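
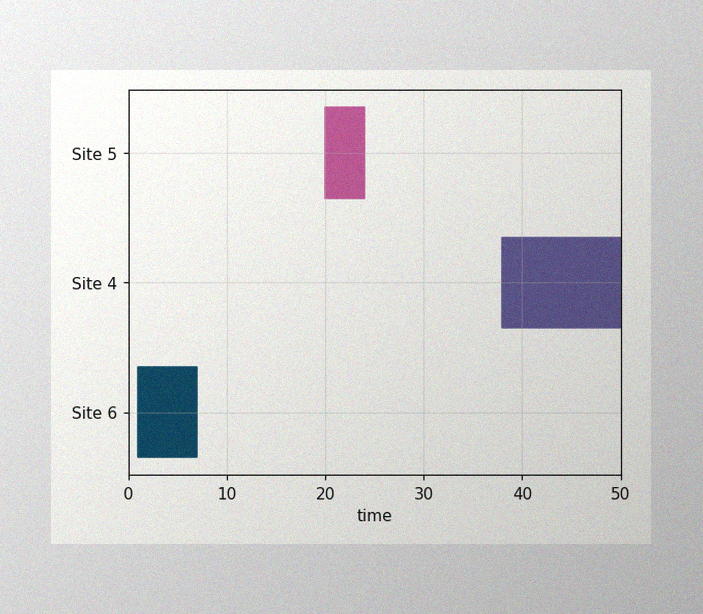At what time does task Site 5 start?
20

The image has some photo noise and uneven lighting. The Site 5 bar begins at t=20.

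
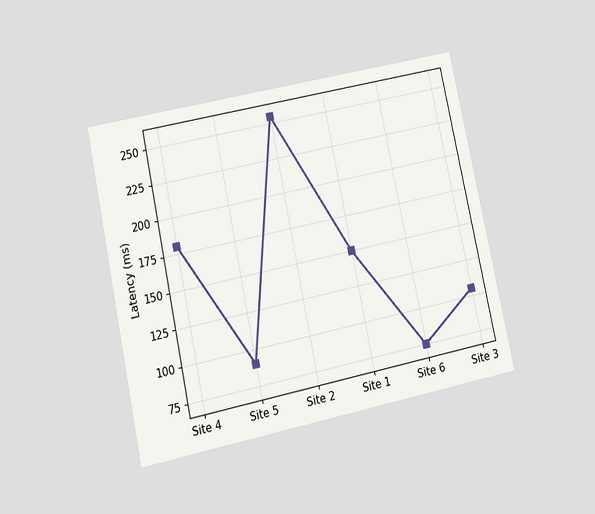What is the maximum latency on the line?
255ms

The chart is tilted about 12° counter-clockwise and viewed at a slight angle. The highest point is at Site 2, and reading across to the y-axis gives 255ms.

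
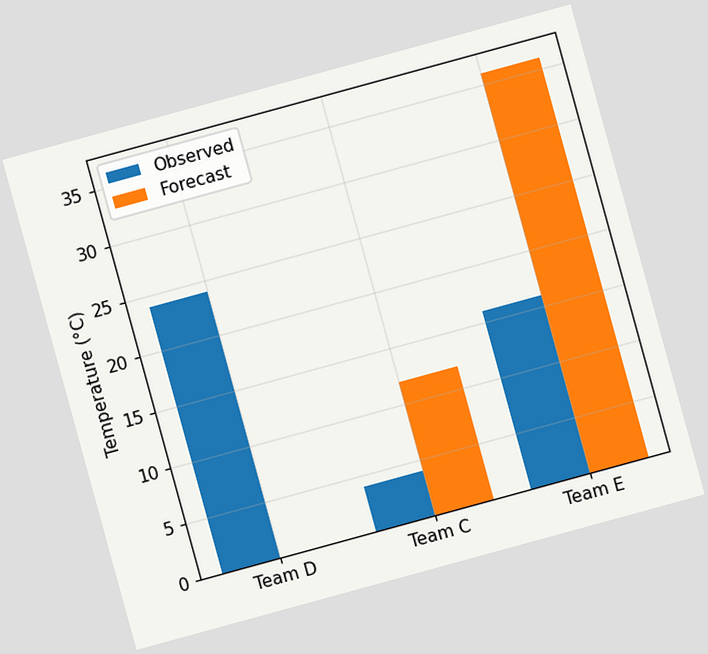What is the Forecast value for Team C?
12°C

The chart is tilted about 15° counter-clockwise. The Forecast bar at Team C reaches 12°C on the y-axis.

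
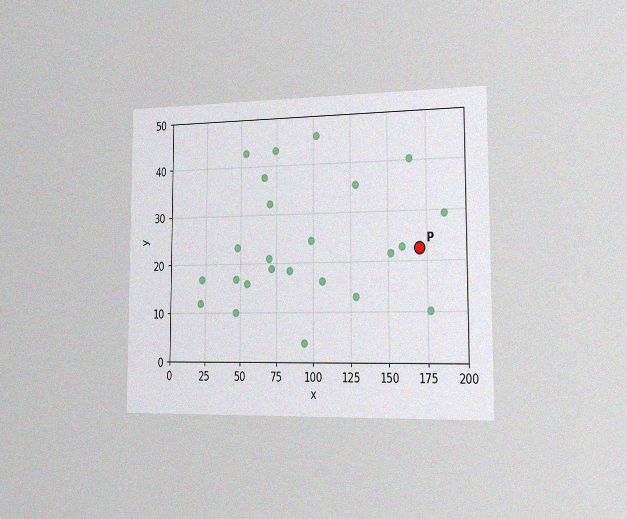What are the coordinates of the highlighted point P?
(170, 22.5)

The chart is viewed slightly from the right, with some photo noise. Following the gridlines from P to each axis, P sits at (170, 22.5).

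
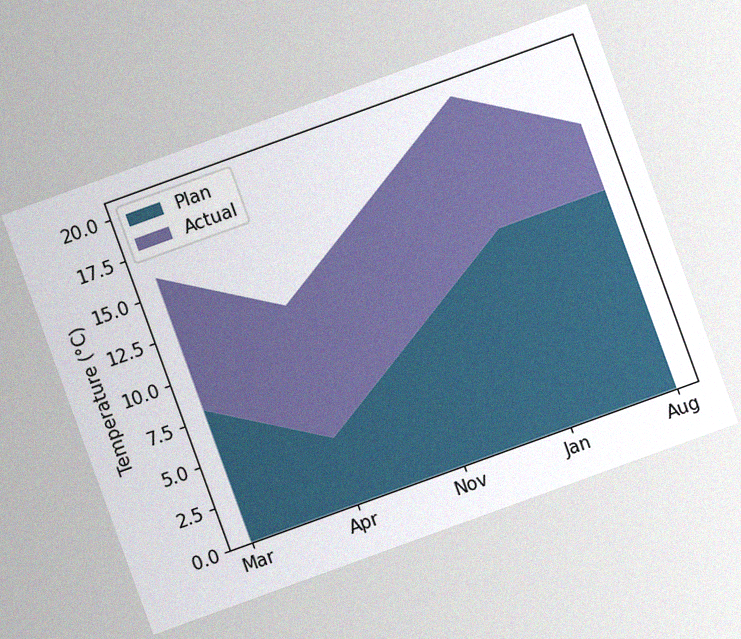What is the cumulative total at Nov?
16°C

The chart is tilted about 20° counter-clockwise, with some photo noise. The stacked total at Nov reaches 16°C.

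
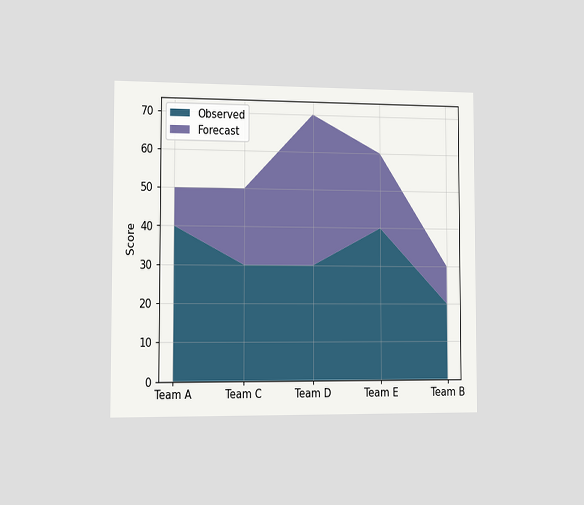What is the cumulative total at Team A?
50

The chart is viewed slightly from the left. The stacked total at Team A reaches 50.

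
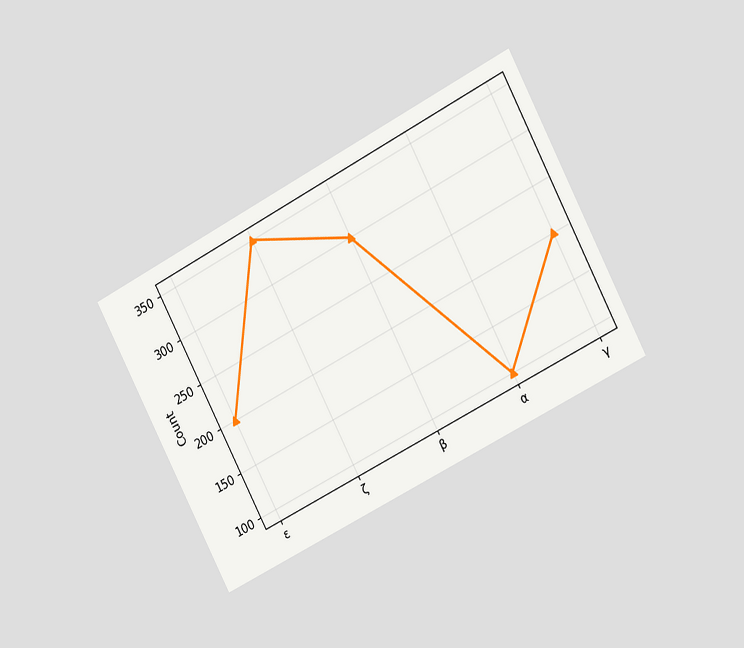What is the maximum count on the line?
350

The chart is tilted about 28° counter-clockwise and viewed slightly from the right. The highest point is at ζ, and reading across to the y-axis gives 350.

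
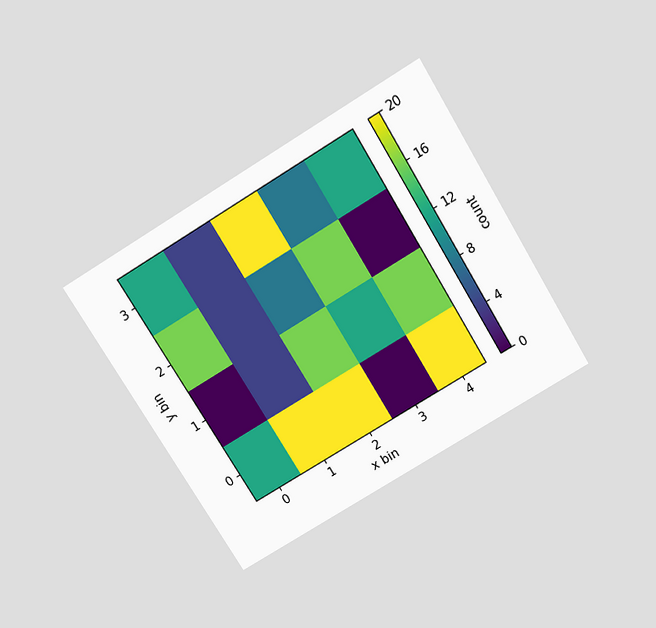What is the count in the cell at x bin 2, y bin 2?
8

The chart is tilted about 31° counter-clockwise and viewed slightly from above. Matching the cell (2, 2) against the colorbar gives 8.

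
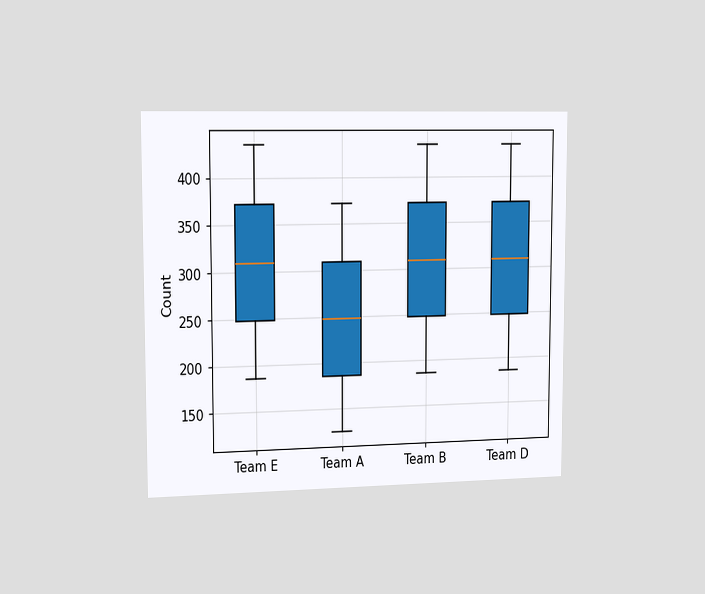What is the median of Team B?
The chart is viewed slightly from the left. The median line in the Team B box sits at 310.

310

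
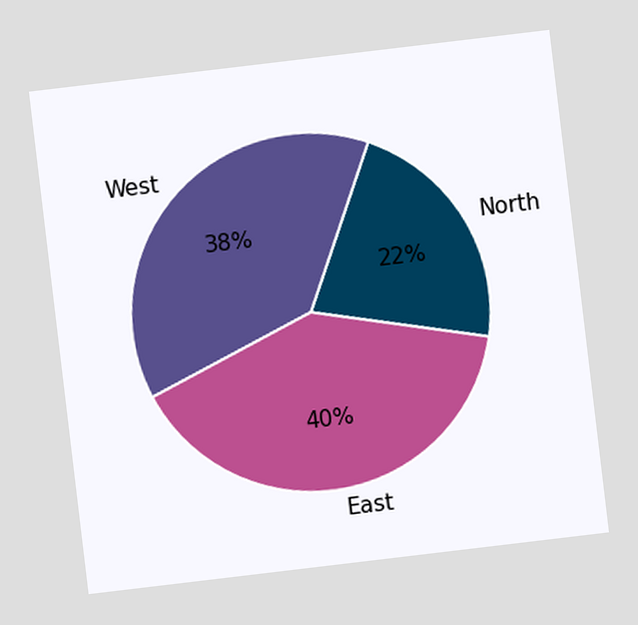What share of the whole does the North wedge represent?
The chart is tilted about 7° counter-clockwise. The North slice takes up 22% of the pie.

22%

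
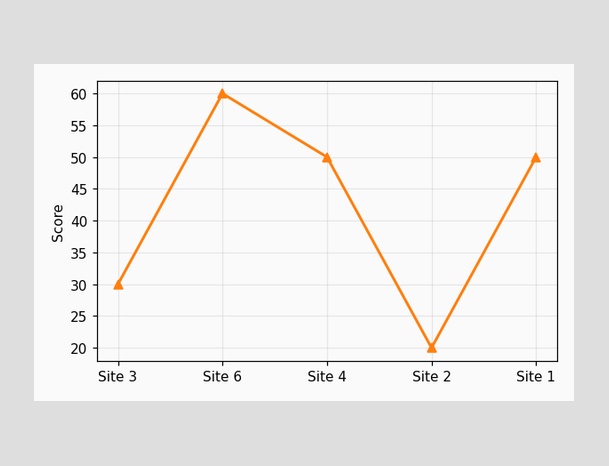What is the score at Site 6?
At Site 6, the line is at 60.

60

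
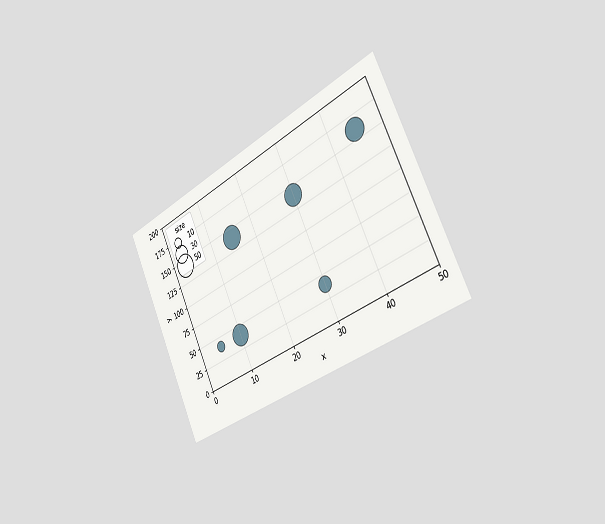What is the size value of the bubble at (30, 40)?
The chart is tilted about 25° counter-clockwise and viewed slightly from the right. Matching the bubble at (30, 40) against the size legend gives 20.

20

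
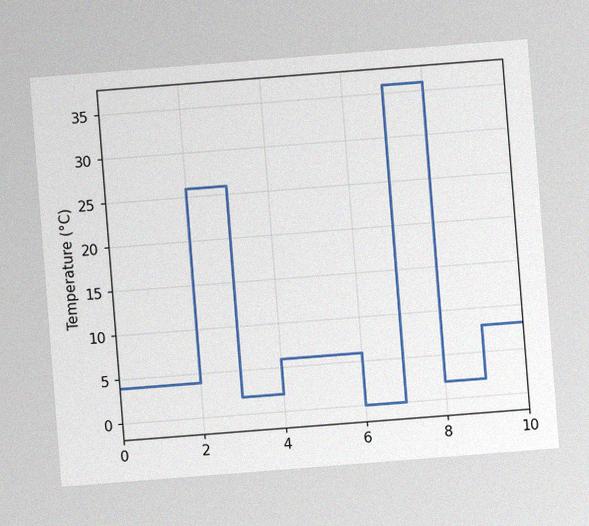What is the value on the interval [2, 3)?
The chart is tilted about 4° counter-clockwise, with some photo noise. On [2, 3) the step sits at 26°C.

26°C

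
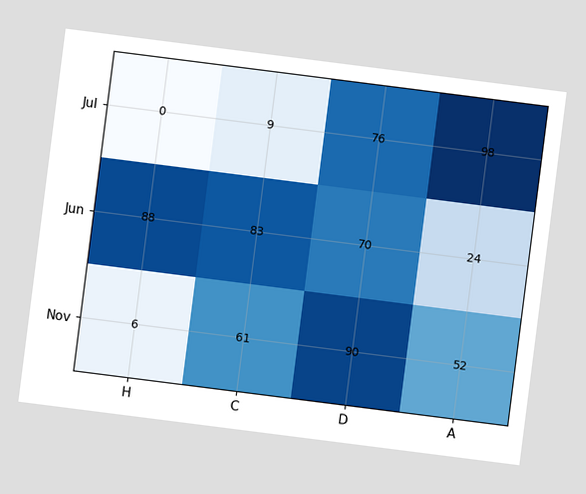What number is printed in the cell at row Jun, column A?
The chart is tilted about 7° clockwise. The (Jun, A) cell reads 24.

24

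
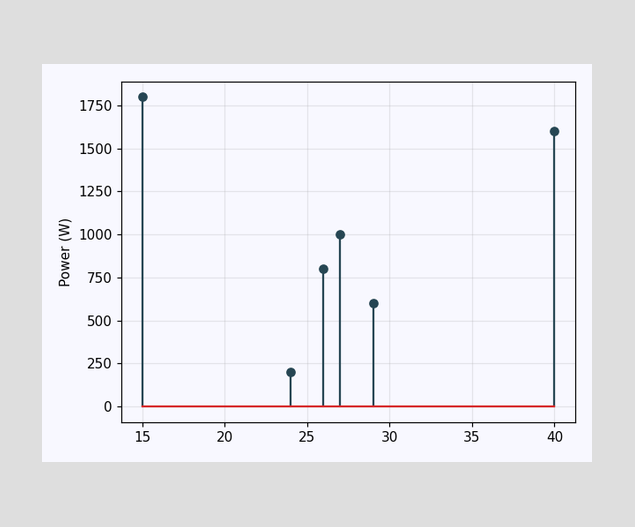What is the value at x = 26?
The stem at x=26 reaches 800W.

800W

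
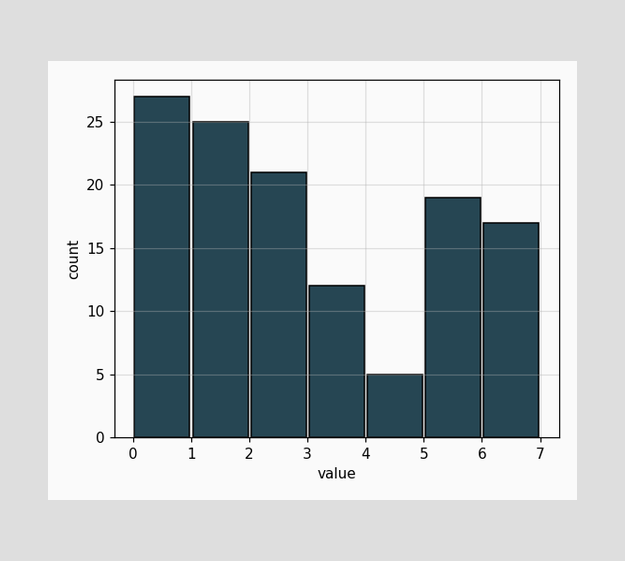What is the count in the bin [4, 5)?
The [4, 5) bin has height 5.

5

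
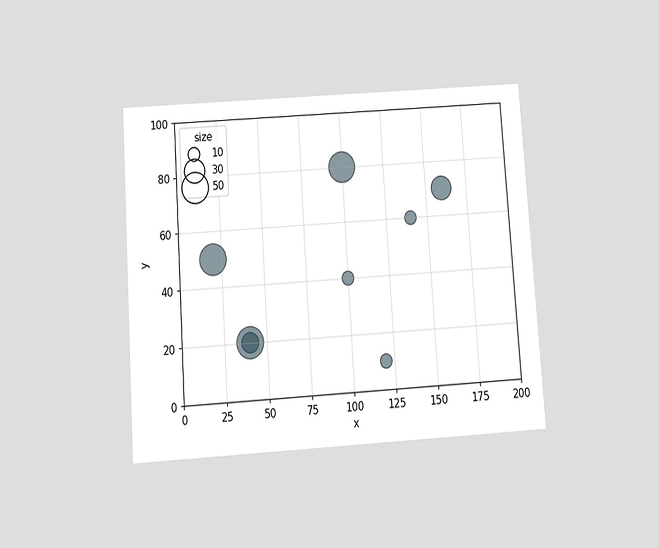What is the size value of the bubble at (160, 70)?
30

The chart is tilted about 4° counter-clockwise and viewed slightly from below. Matching the bubble at (160, 70) against the size legend gives 30.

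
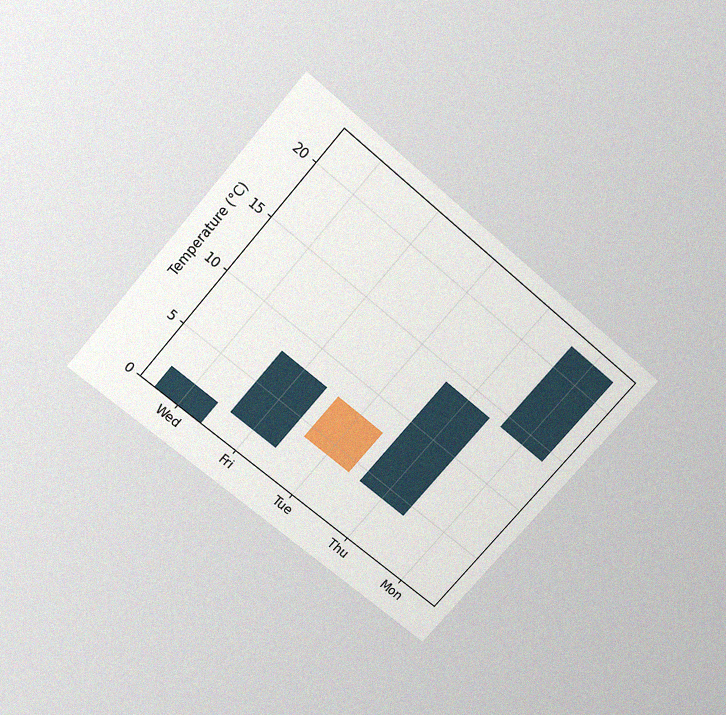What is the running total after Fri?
8°C

The chart is tilted about 41° clockwise and viewed slightly from above, with some photo noise. After Fri the running total reaches 8°C.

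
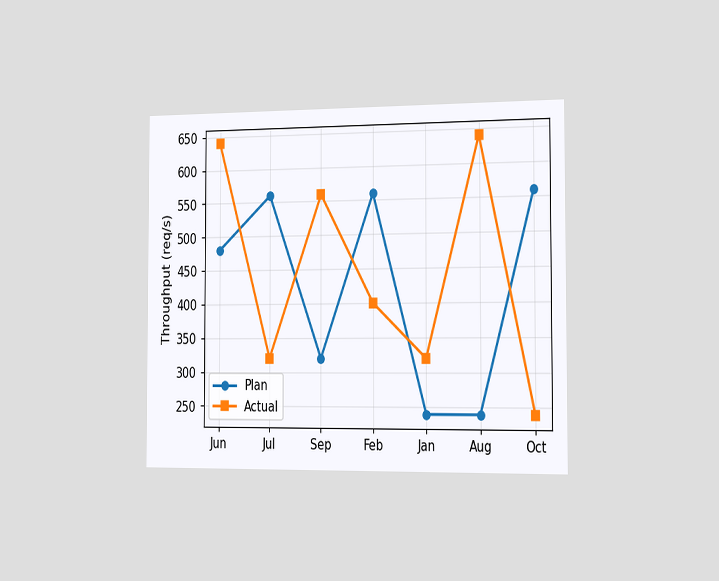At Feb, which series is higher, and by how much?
The chart is viewed slightly from the right. At Feb, Plan sits above the other line by 160req/s.

Plan, by 160req/s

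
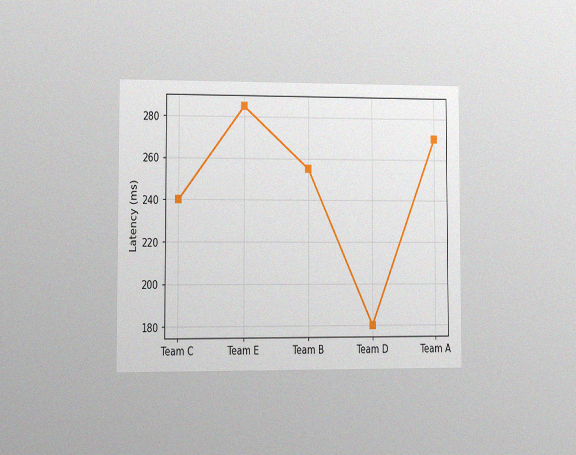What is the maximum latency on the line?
285ms

The chart is viewed at a slight angle, with some photo noise. The highest point is at Team E, and reading across to the y-axis gives 285ms.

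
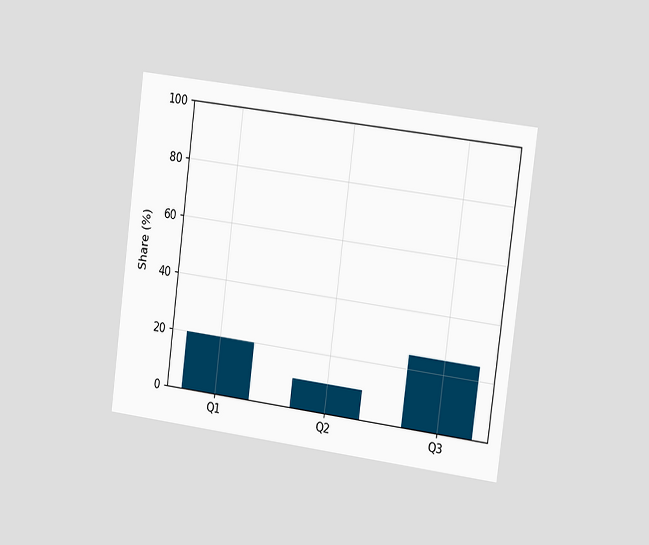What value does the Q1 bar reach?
20%

The chart is tilted about 7° clockwise and viewed slightly from the right. Reading along the chart's y-axis, the Q1 bar reaches 20%.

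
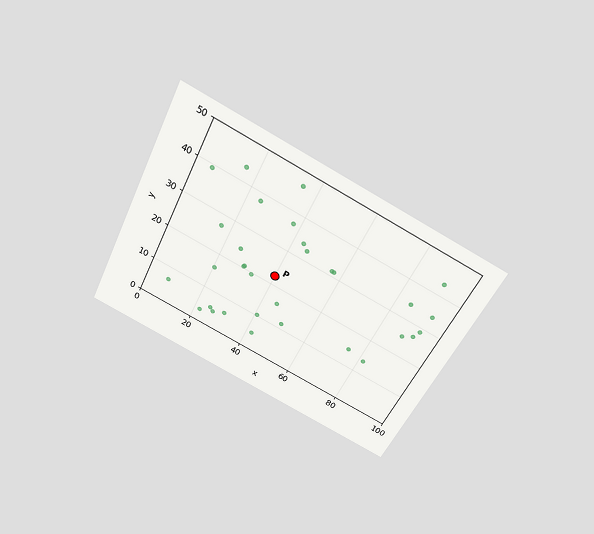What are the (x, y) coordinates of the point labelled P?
The chart is tilted about 26° clockwise and viewed slightly from above. Following the gridlines from P to each axis, P sits at (40, 22.5).

(40, 22.5)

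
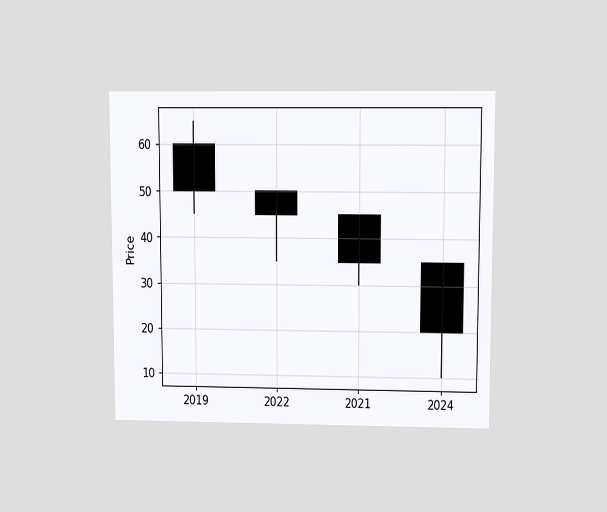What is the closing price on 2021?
35

The chart is viewed at a slight angle. The 2021 candle closes at 35.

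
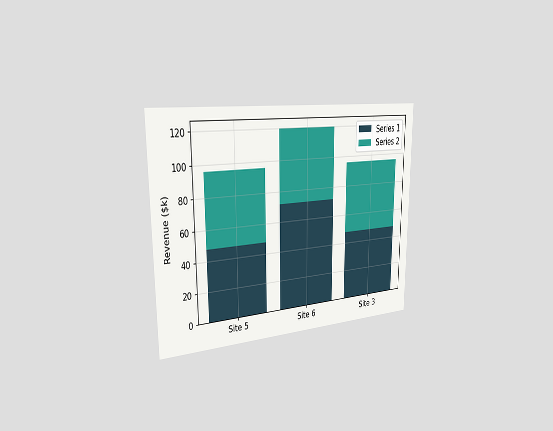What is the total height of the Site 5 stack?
$96k

The chart is viewed slightly from the left. The Site 5 stack's top reaches $96k on the y-axis.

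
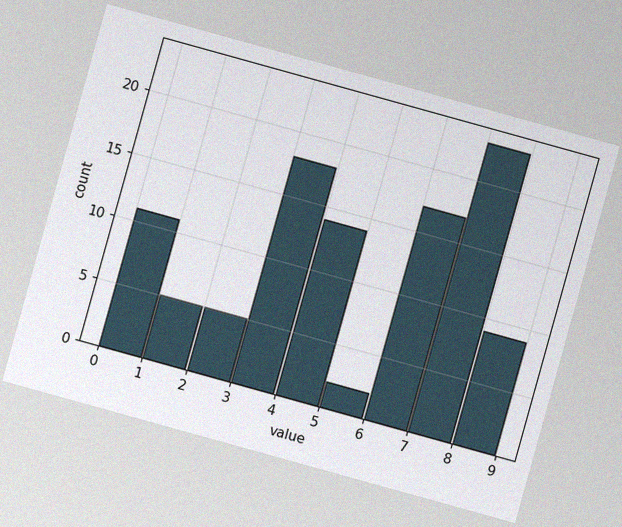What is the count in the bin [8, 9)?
The chart is tilted about 16° clockwise, with some photo noise. The [8, 9) bin has height 9.

9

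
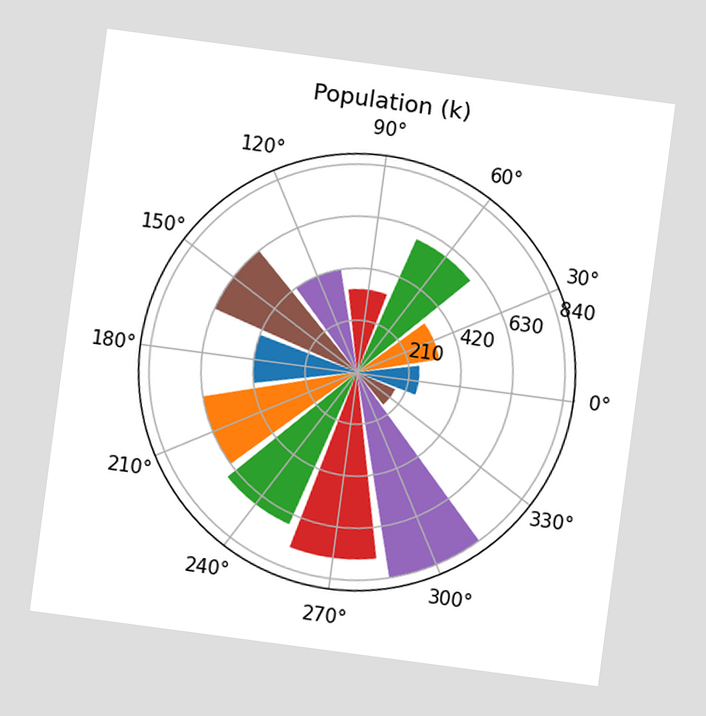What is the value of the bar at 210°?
630k

The chart is tilted about 8° clockwise. The bar at 210° reaches 630k on the radial axis.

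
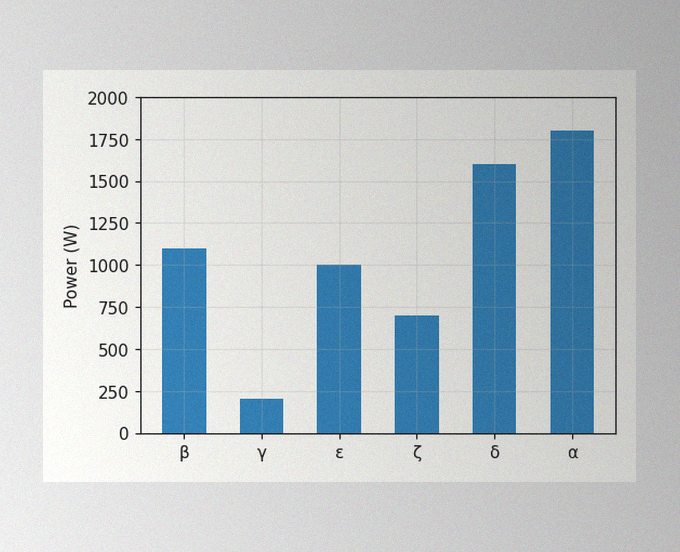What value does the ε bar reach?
1000W

The image has some photo noise and uneven lighting. Reading along the chart's y-axis, the ε bar reaches 1000W.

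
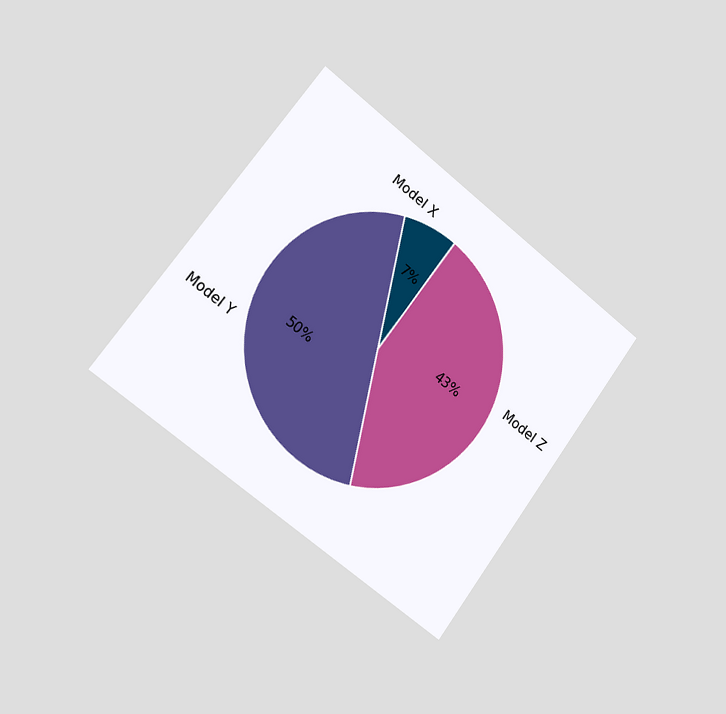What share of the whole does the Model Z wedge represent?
43%

The chart is tilted about 37° clockwise and viewed slightly from the left. The Model Z slice takes up 43% of the pie.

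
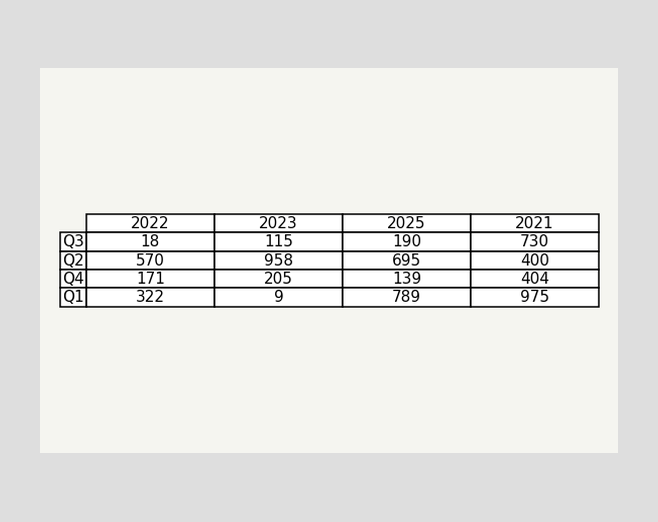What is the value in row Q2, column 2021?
400

The (Q2, 2021) cell reads 400.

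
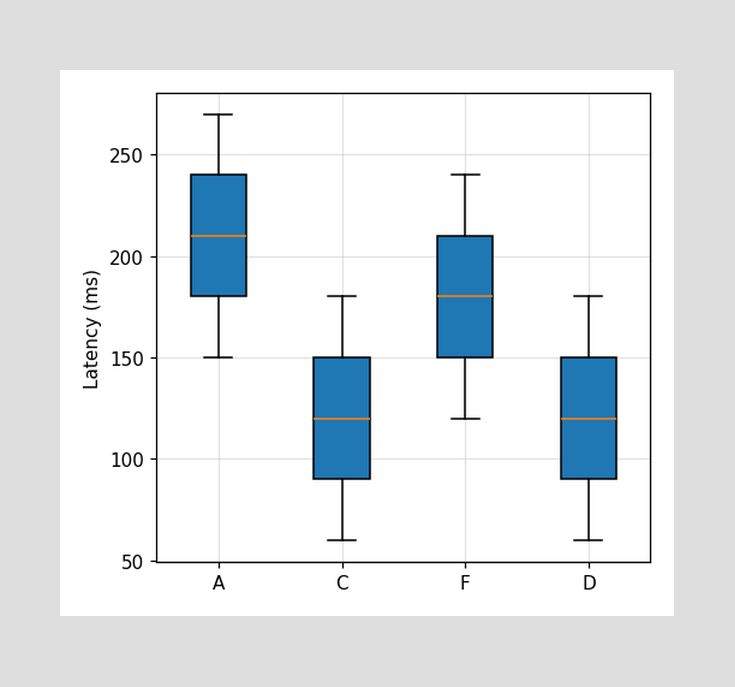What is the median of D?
120ms

The median line in the D box sits at 120ms.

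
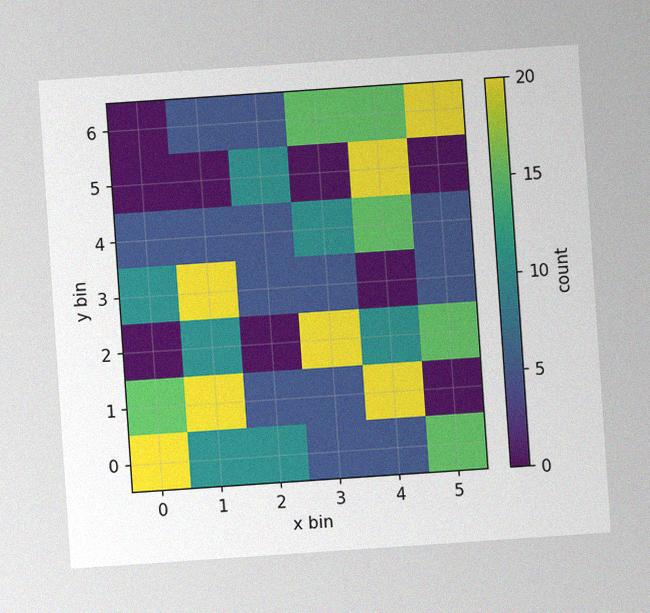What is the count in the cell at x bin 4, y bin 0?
The chart is tilted about 4° counter-clockwise, with some photo noise. Matching the cell (4, 0) against the colorbar gives 5.

5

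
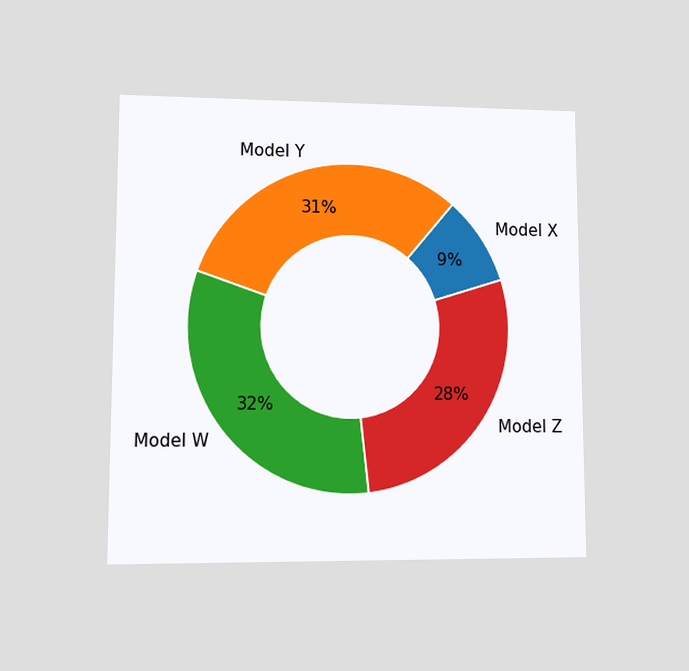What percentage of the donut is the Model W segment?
The chart is viewed at a slight angle. The Model W segment takes up 32% of the ring.

32%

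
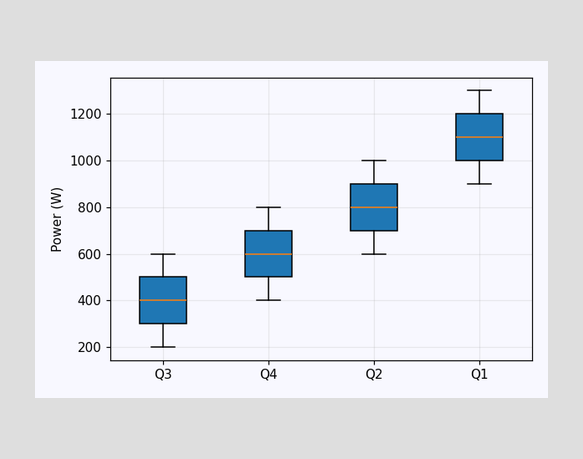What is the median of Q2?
The median line in the Q2 box sits at 800W.

800W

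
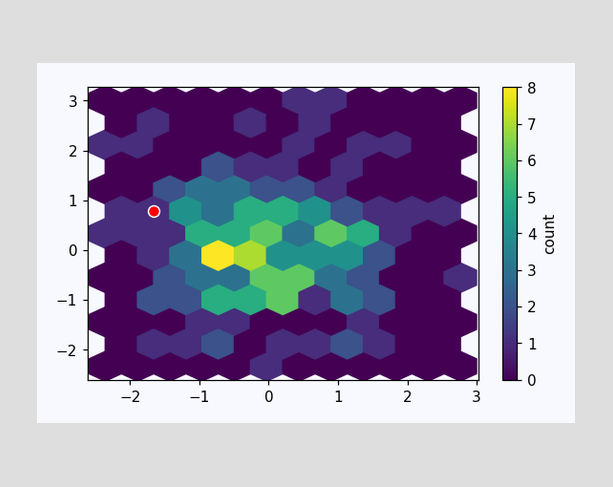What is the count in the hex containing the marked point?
1

The marked hex reads 1 on the colorbar.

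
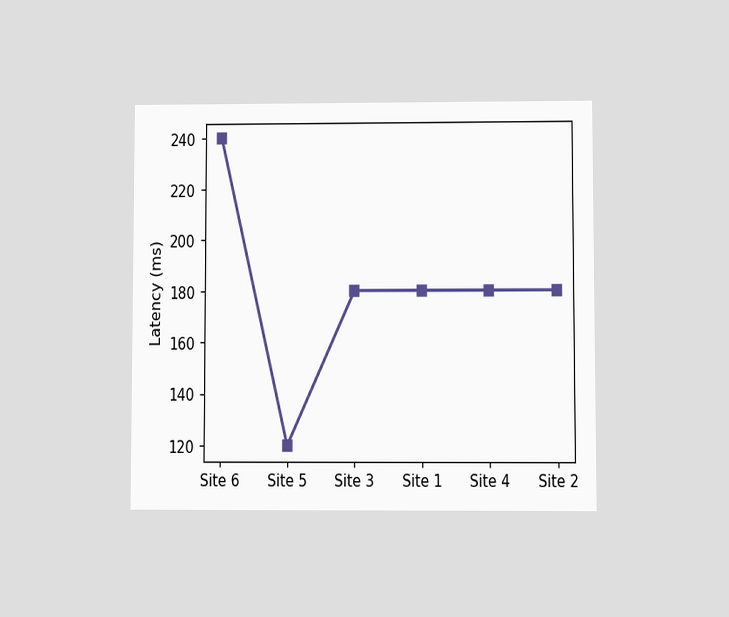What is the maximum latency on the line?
The chart is viewed at a slight angle. The highest point is at Site 6, and reading across to the y-axis gives 240ms.

240ms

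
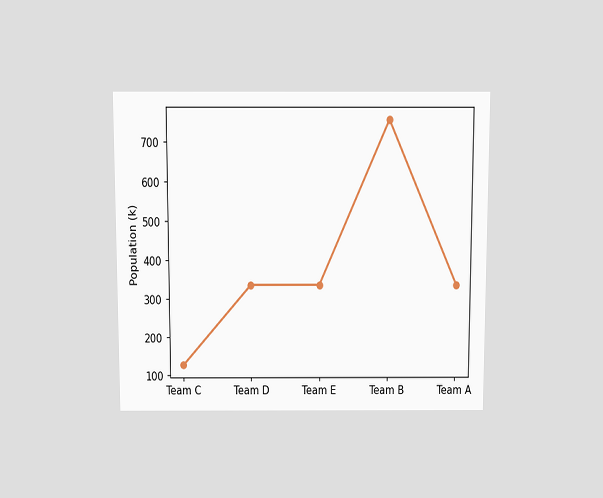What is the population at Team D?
The chart is viewed slightly from above. At Team D, the line is at 336k.

336k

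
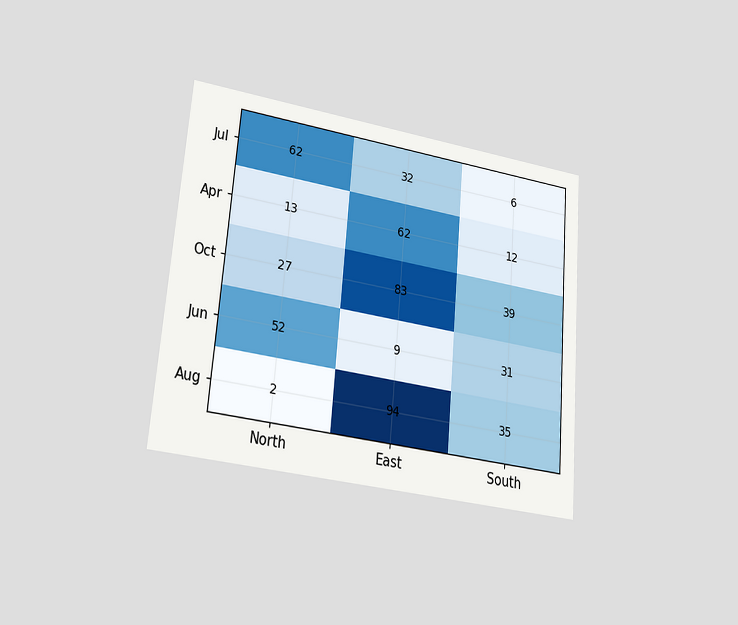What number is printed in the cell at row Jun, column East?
9

The chart is tilted about 5° clockwise and viewed at a slight angle. The (Jun, East) cell reads 9.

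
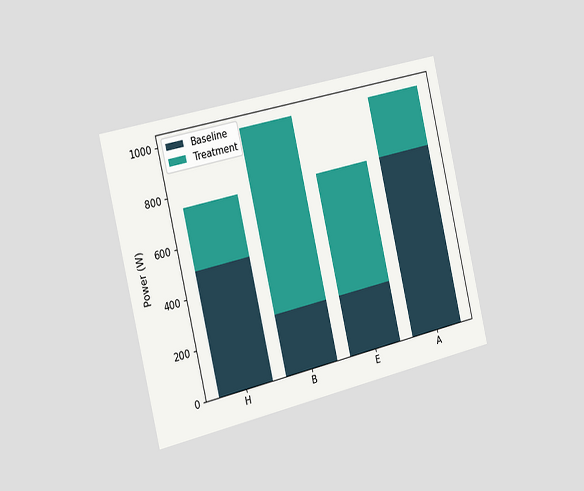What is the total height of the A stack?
The chart is tilted about 13° counter-clockwise and viewed slightly from the left. The A stack's top reaches 1000W on the y-axis.

1000W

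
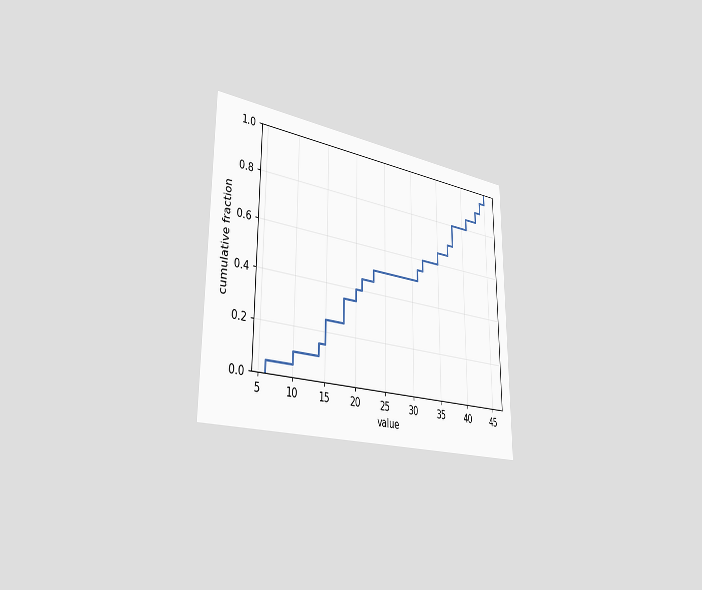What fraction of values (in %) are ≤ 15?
The chart is viewed slightly from the left. At x=15 the ECDF step is at 25%.

25%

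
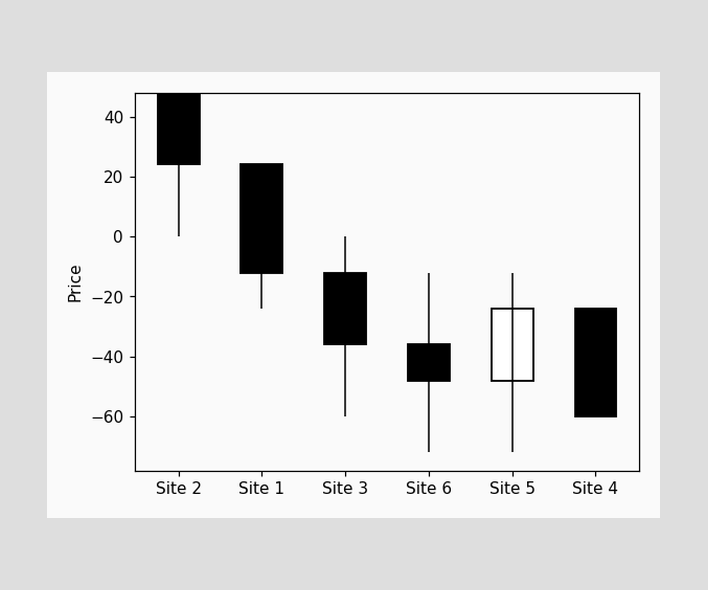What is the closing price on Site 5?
-24

The Site 5 candle closes at -24.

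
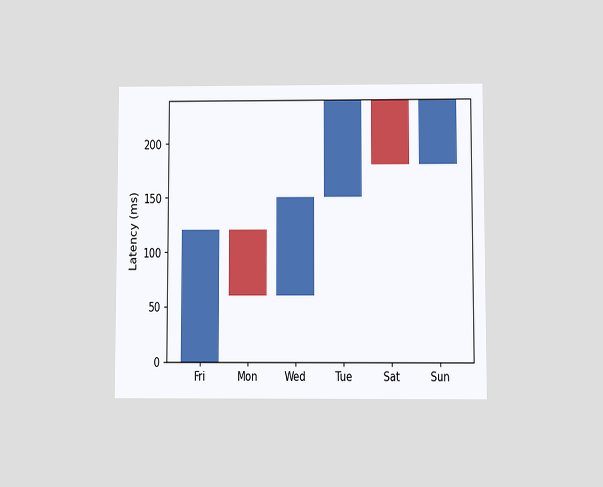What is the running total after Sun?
The chart is viewed at a slight angle. After Sun the running total reaches 240ms.

240ms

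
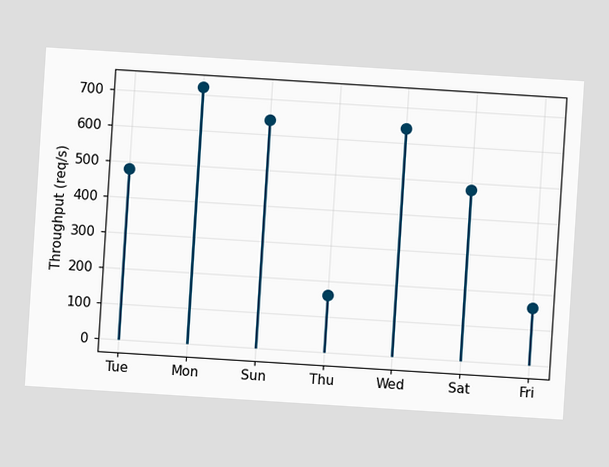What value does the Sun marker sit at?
640req/s

The chart is tilted about 4° clockwise. The Sun marker sits at 640req/s.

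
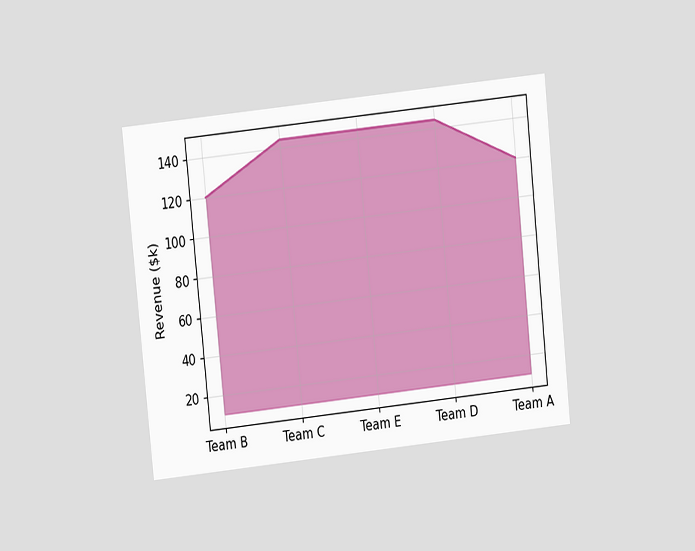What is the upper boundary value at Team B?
The chart is tilted about 6° counter-clockwise and viewed at a slight angle. At Team B the upper boundary is at $120k.

$120k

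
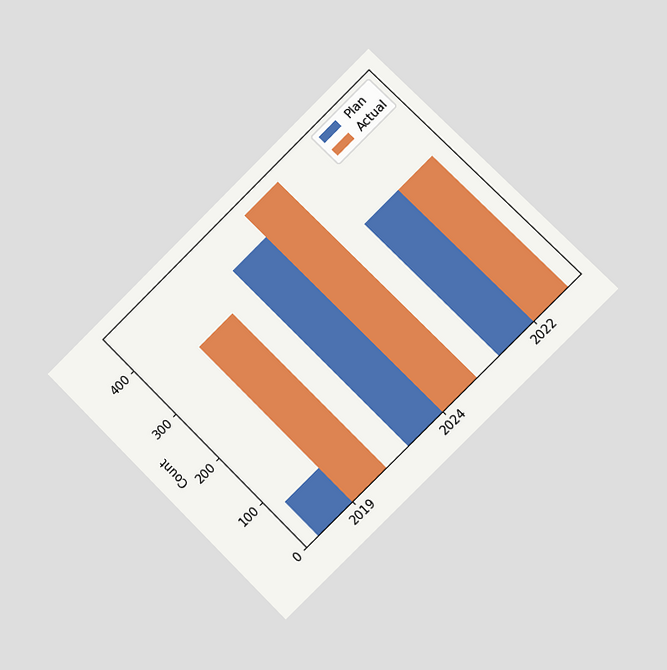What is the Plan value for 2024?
400

The chart is tilted about 45° counter-clockwise and viewed slightly from the right. The Plan bar at 2024 reaches 400 on the y-axis.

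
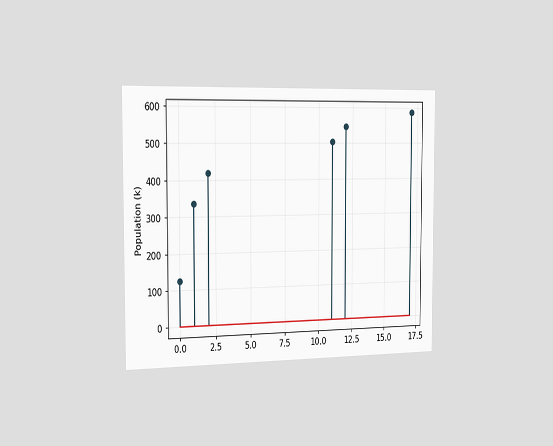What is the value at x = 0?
126k

The chart is viewed slightly from the left. The stem at x=0 reaches 126k.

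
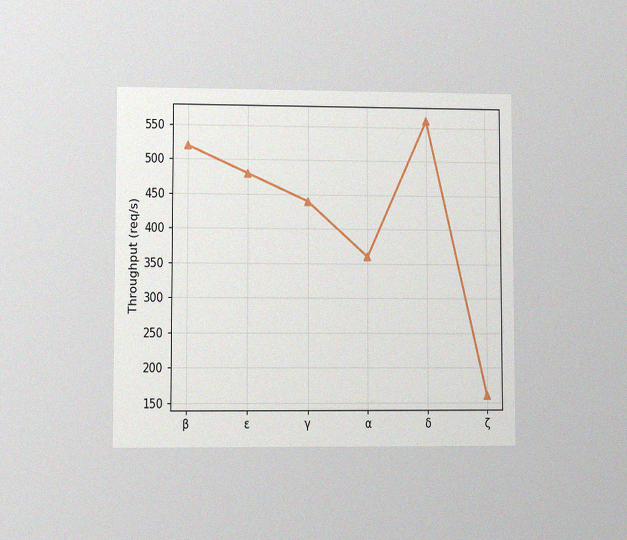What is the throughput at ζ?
160req/s

The chart is viewed at a slight angle, with some photo noise. At ζ, the line is at 160req/s.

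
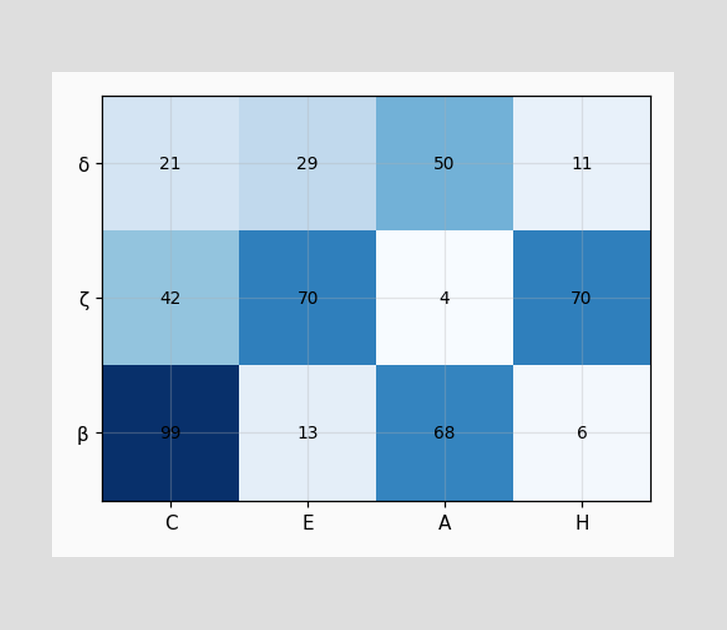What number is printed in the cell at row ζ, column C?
42

The (ζ, C) cell reads 42.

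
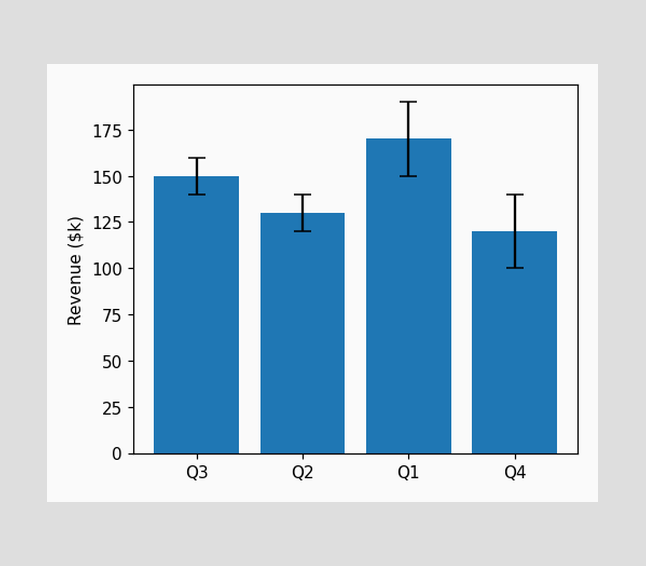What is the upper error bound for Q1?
The Q1 bar's upper whisker reaches $190k.

$190k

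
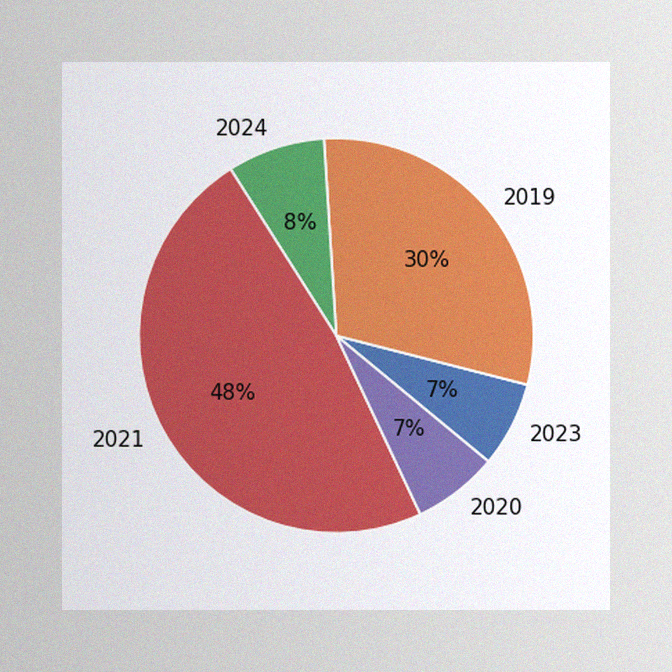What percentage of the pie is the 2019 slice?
The image has some photo noise and uneven lighting. The 2019 slice takes up 30% of the pie.

30%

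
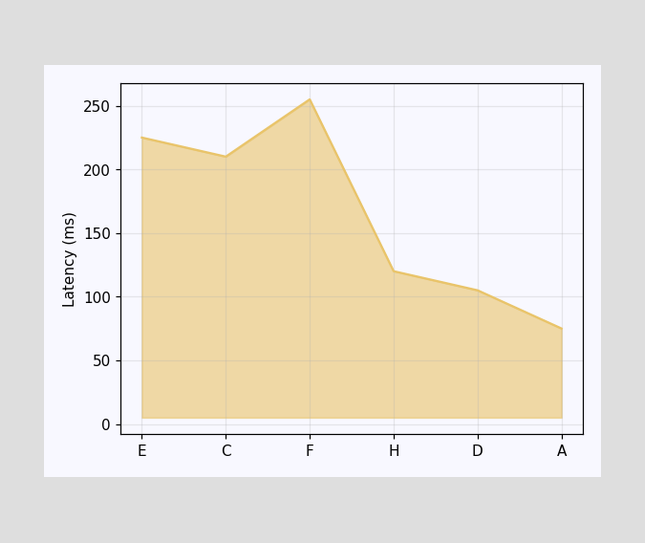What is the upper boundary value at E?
225ms

At E the upper boundary is at 225ms.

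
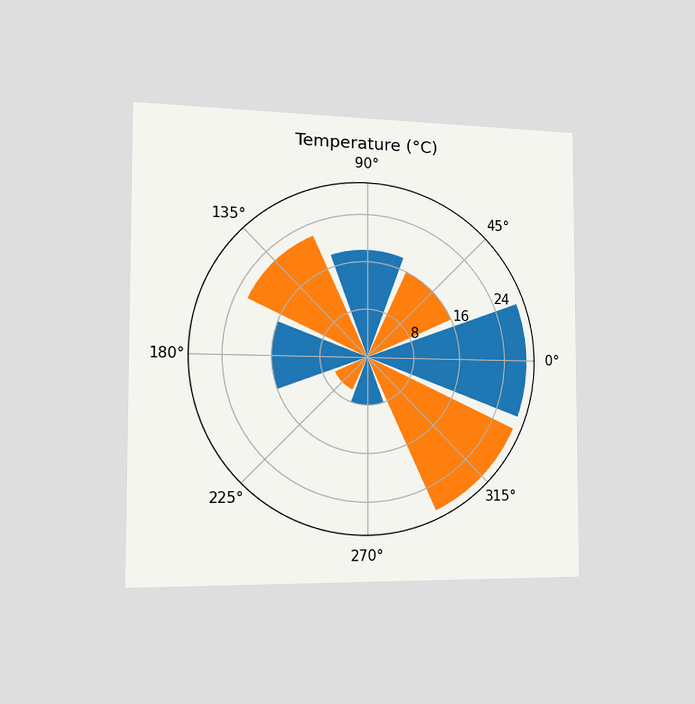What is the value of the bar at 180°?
16°C

The chart is viewed slightly from the left. The bar at 180° reaches 16°C on the radial axis.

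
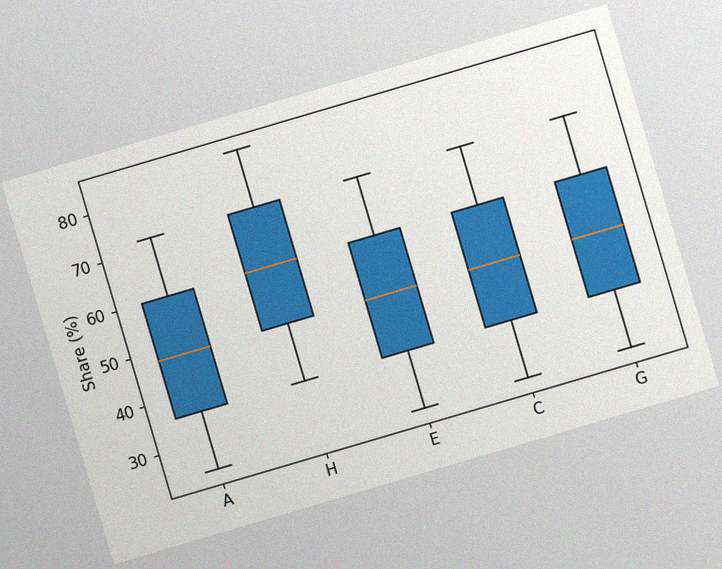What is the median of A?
48%

The chart is tilted about 16° counter-clockwise, with some photo noise. The median line in the A box sits at 48%.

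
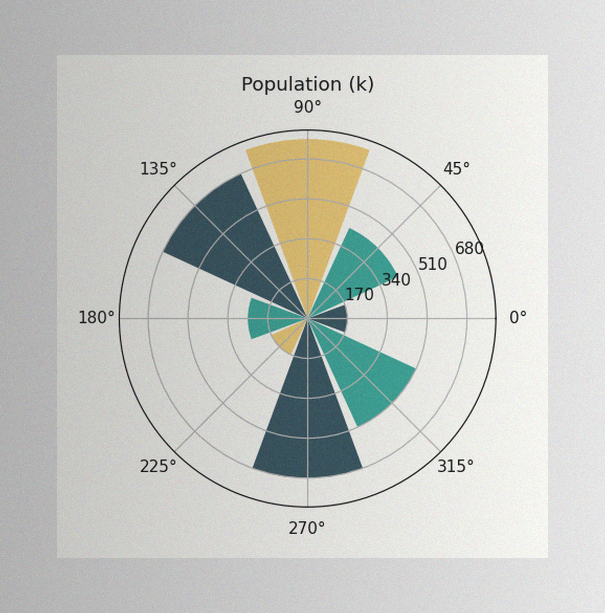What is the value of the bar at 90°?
The image has some photo noise and uneven lighting. The bar at 90° reaches 765k on the radial axis.

765k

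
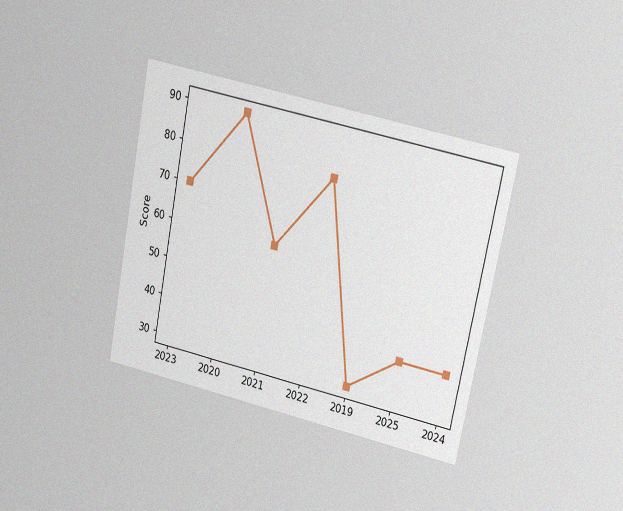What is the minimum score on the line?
The chart is tilted about 11° clockwise and viewed at a slight angle, with some photo noise. The lowest point is at 2019, and reading across to the y-axis gives 30.

30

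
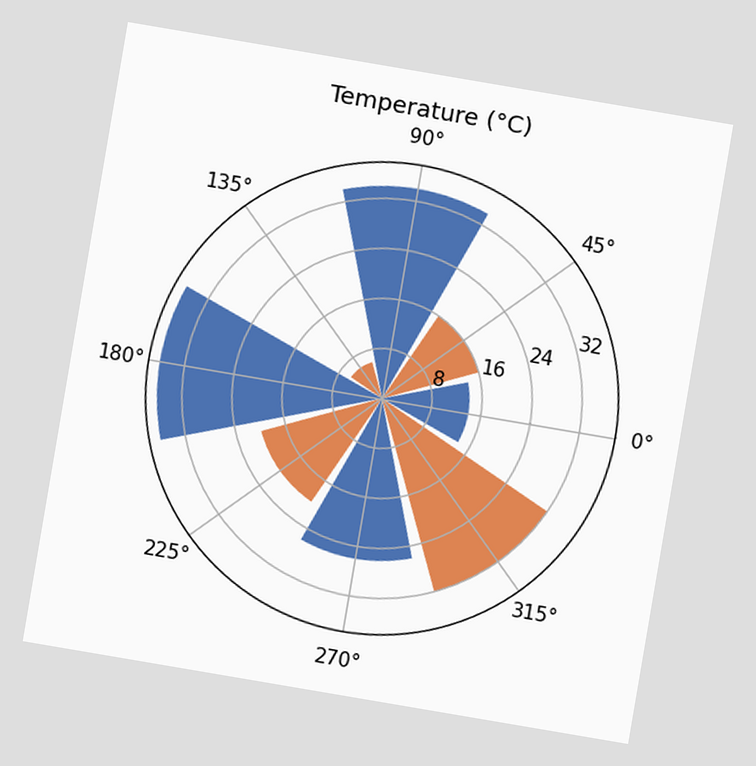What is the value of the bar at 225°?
The chart is tilted about 10° clockwise. The bar at 225° reaches 20°C on the radial axis.

20°C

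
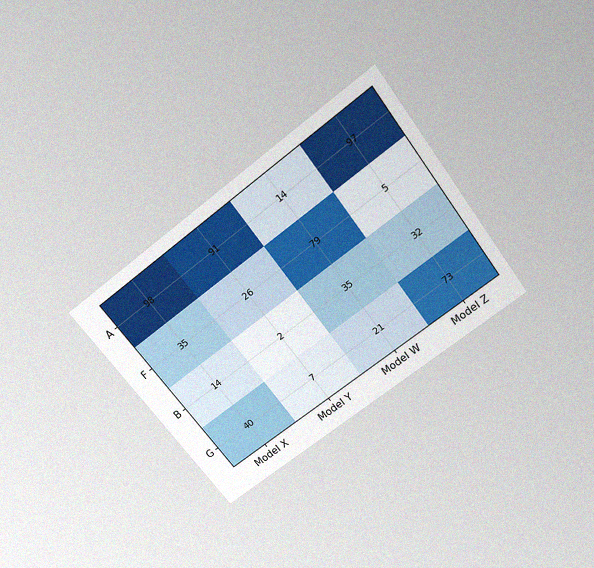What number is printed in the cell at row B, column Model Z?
32

The chart is tilted about 37° counter-clockwise and viewed slightly from above, with some photo noise. The (B, Model Z) cell reads 32.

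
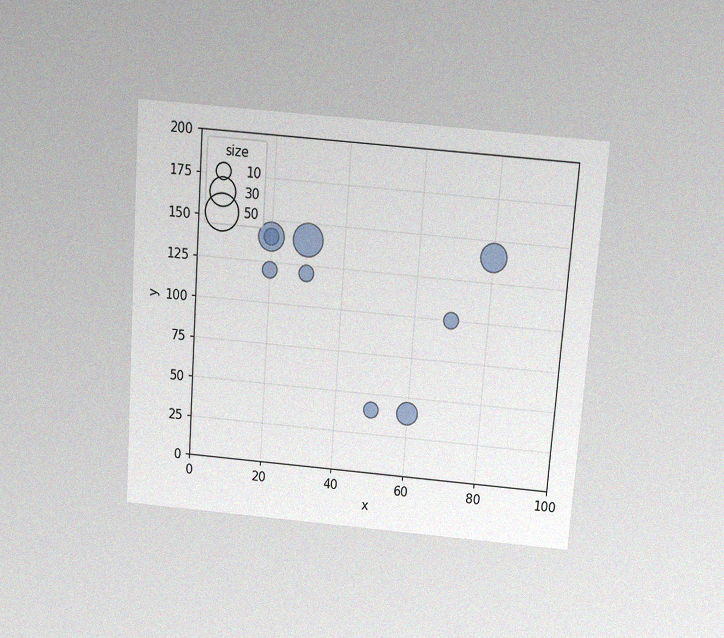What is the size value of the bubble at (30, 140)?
The chart is tilted about 4° clockwise and viewed slightly from above, with some photo noise. Matching the bubble at (30, 140) against the size legend gives 40.

40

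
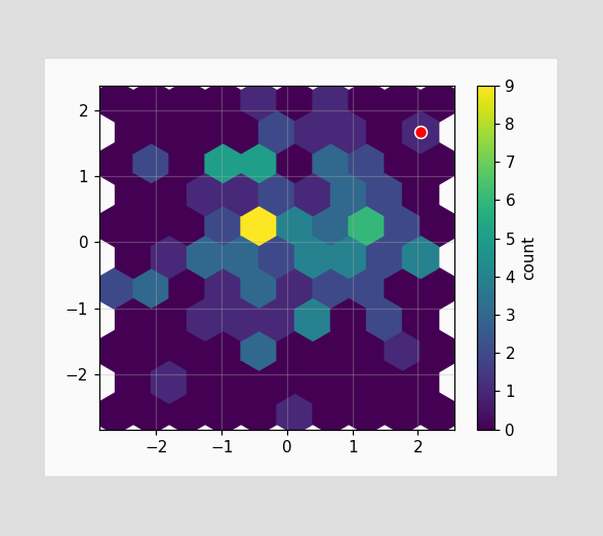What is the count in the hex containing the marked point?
1

The marked hex reads 1 on the colorbar.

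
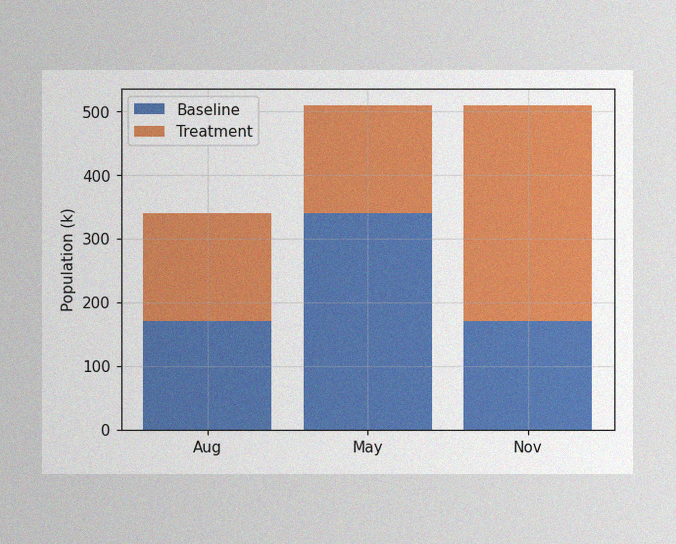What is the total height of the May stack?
The image has some photo noise and uneven lighting. The May stack's top reaches 510k on the y-axis.

510k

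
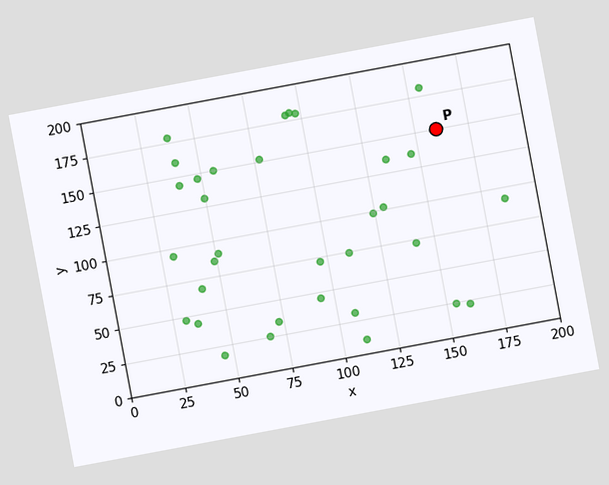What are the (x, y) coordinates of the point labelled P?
The chart is tilted about 11° counter-clockwise. Following the gridlines from P to each axis, P sits at (160, 150).

(160, 150)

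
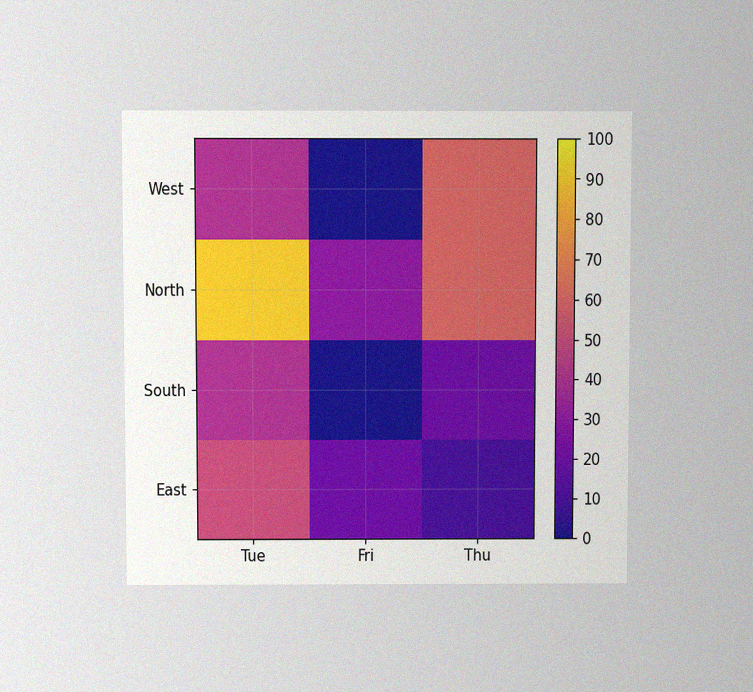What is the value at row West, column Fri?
The chart is viewed at a slight angle, with some photo noise. Matching cell (West, Fri) against the colorbar gives 0.

0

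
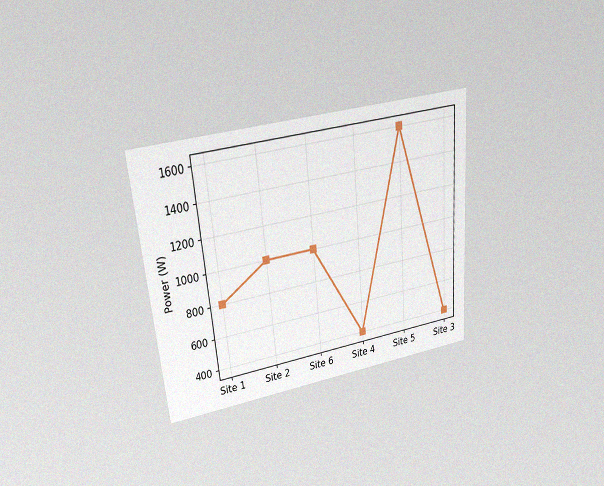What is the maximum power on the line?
The chart is tilted about 5° counter-clockwise and viewed slightly from above, with some photo noise. The highest point is at Site 5, and reading across to the y-axis gives 1600W.

1600W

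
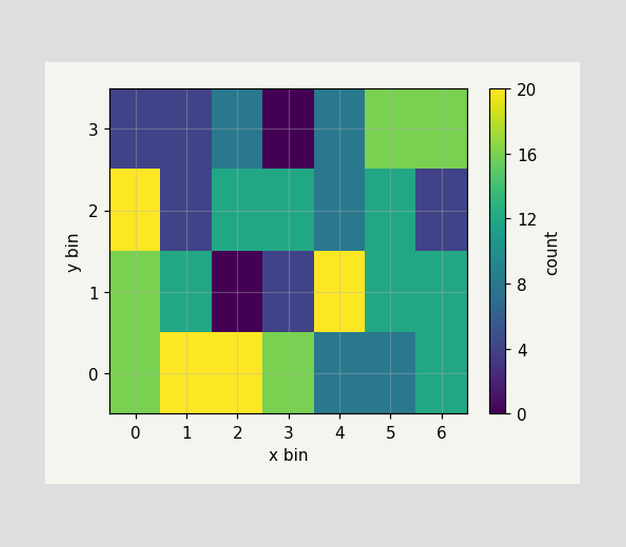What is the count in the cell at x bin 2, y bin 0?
Matching the cell (2, 0) against the colorbar gives 20.

20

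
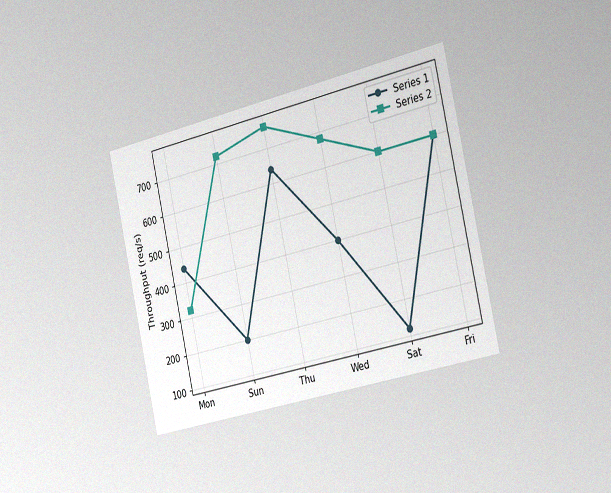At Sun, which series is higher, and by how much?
Series 2, by 520req/s

The chart is tilted about 13° counter-clockwise and viewed slightly from the right, with some photo noise. At Sun, Series 2 sits above the other line by 520req/s.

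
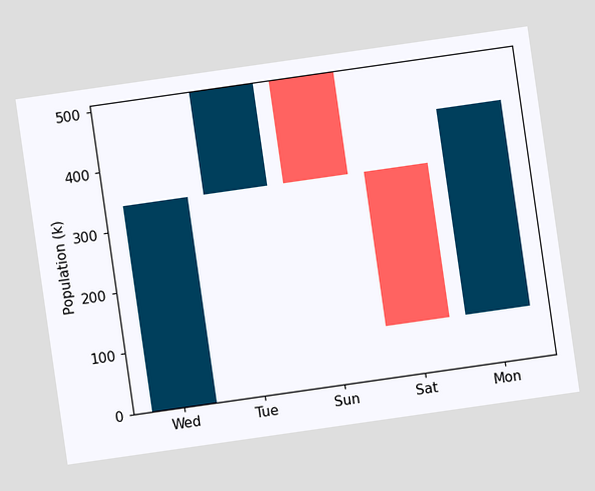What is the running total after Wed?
340k

The chart is tilted about 8° counter-clockwise. After Wed the running total reaches 340k.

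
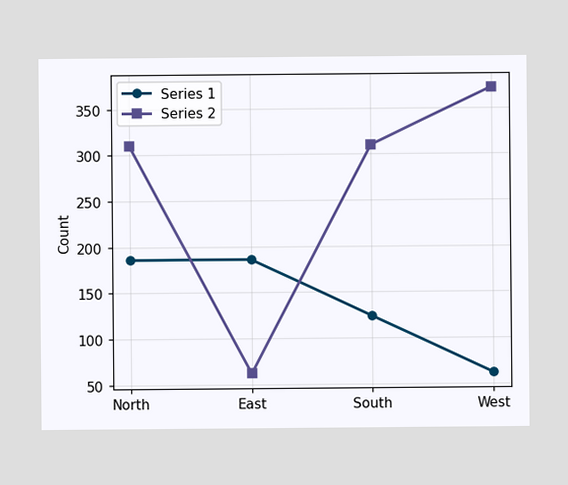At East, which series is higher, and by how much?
At East, Series 1 sits above the other line by 124.

Series 1, by 124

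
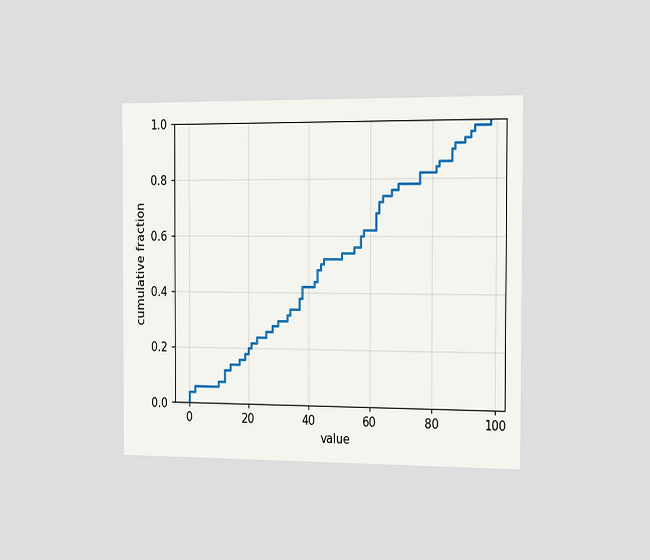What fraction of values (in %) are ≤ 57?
60%

The chart is viewed slightly from the right. At x=57 the ECDF step is at 60%.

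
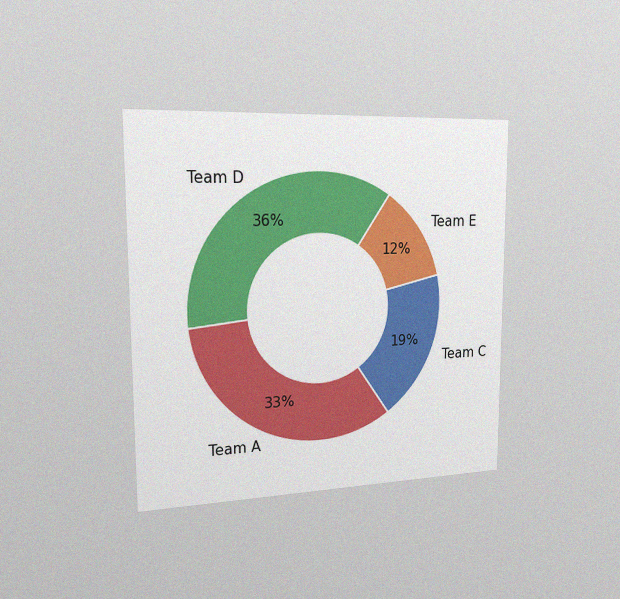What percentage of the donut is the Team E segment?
The chart is viewed slightly from the left, with some photo noise. The Team E segment takes up 12% of the ring.

12%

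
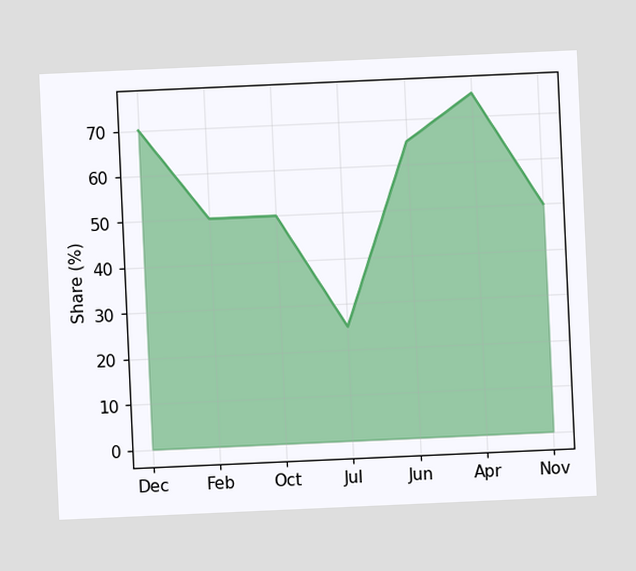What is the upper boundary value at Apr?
75%

The chart is tilted about 3° counter-clockwise. At Apr the upper boundary is at 75%.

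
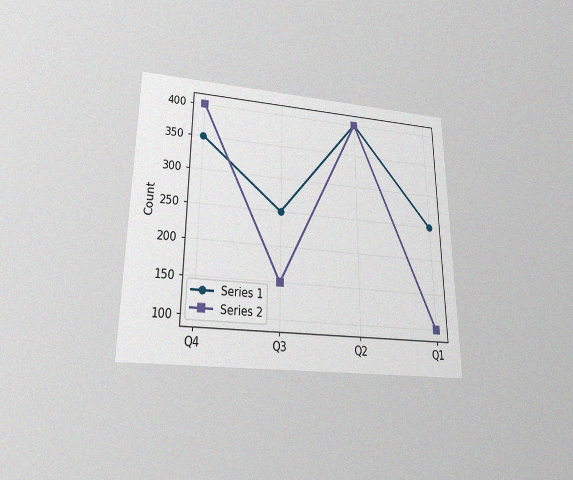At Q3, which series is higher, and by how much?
The chart is viewed slightly from below, with some photo noise. At Q3, Series 1 sits above the other line by 100.

Series 1, by 100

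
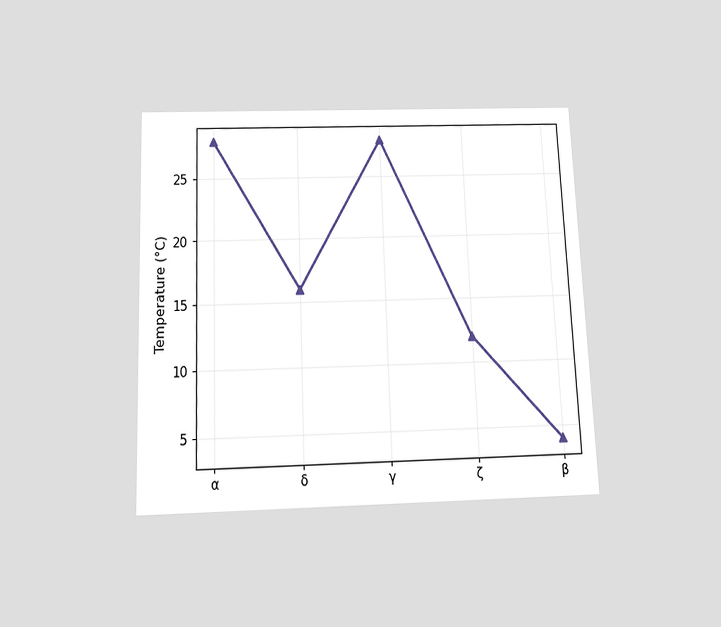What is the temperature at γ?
The chart is tilted about 2° counter-clockwise and viewed slightly from below. At γ, the line is at 28°C.

28°C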